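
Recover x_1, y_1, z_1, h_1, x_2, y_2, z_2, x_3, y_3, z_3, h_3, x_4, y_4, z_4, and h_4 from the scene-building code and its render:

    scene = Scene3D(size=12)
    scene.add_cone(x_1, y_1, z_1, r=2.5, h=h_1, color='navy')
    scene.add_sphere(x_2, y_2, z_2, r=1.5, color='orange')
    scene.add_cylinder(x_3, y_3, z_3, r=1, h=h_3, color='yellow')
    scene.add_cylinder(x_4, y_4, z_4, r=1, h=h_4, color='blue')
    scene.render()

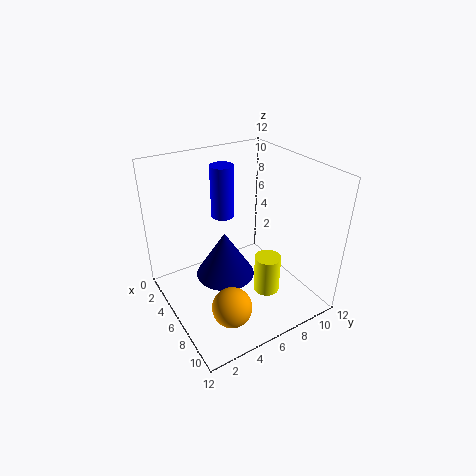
x_1 = 5.5; y_1 = 5; z_1 = 2.5; h_1 = 4; x_2 = 10; y_2 = 3; z_2 = 3; x_3 = 9.5; y_3 = 6.5; z_3 = 3; h_3 = 3; x_4 = 3.5; y_4 = 6; z_4 = 7; h_4 = 4.5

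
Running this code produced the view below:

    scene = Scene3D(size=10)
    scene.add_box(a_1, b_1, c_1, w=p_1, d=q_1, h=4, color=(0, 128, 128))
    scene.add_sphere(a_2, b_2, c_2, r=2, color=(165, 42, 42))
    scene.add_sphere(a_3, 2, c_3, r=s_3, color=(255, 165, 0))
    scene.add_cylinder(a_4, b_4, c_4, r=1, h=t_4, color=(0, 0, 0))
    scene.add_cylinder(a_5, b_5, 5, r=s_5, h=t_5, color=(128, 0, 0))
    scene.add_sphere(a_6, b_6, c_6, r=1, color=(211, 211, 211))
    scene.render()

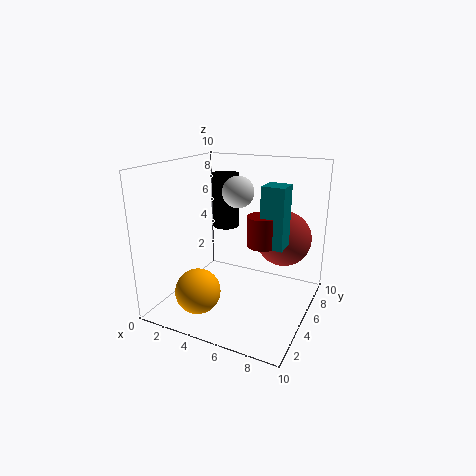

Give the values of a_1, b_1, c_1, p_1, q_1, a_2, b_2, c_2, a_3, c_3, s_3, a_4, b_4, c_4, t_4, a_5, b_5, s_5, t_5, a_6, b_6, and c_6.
a_1 = 7, b_1 = 4, c_1 = 5, p_1 = 1.5, q_1 = 1.5, a_2 = 7.5, b_2 = 7.5, c_2 = 4.5, a_3 = 3.5, c_3 = 2, s_3 = 1.5, a_4 = 3, b_4 = 7, c_4 = 5, t_4 = 4, a_5 = 7, b_5 = 4.5, s_5 = 1, t_5 = 2, a_6 = 5.5, b_6 = 4, c_6 = 8.5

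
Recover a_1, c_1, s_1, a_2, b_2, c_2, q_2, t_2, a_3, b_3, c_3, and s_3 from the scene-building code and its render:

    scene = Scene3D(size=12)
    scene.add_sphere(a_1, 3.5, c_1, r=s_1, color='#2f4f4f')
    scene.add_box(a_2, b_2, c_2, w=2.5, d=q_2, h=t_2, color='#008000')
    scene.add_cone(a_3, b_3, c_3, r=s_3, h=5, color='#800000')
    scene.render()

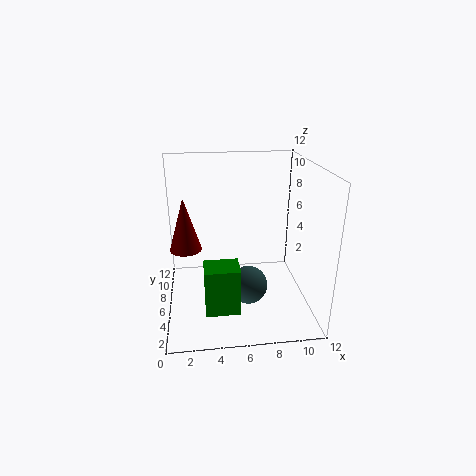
a_1 = 6.5, c_1 = 3, s_1 = 1.5, a_2 = 3, b_2 = 0.5, c_2 = 2.5, q_2 = 2, t_2 = 3.5, a_3 = 1.5, b_3 = 9.5, c_3 = 3.5, s_3 = 1.5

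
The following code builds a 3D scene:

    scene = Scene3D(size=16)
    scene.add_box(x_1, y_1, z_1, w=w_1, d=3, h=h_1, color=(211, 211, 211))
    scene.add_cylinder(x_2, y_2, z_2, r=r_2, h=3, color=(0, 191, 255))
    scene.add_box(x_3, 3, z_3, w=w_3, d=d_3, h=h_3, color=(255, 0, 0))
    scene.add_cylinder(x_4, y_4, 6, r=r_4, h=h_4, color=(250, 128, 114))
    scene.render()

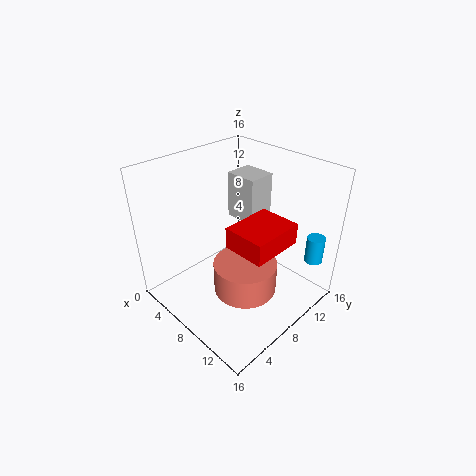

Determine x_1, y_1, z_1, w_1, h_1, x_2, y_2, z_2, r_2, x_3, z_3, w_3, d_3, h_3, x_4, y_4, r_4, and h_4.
x_1 = 6, y_1 = 8.5, z_1 = 10, w_1 = 3.5, h_1 = 5, x_2 = 14.5, y_2 = 13.5, z_2 = 5.5, r_2 = 1, x_3 = 11.5, z_3 = 11, w_3 = 4, d_3 = 5, h_3 = 2, x_4 = 12.5, y_4 = 4.5, r_4 = 3, h_4 = 3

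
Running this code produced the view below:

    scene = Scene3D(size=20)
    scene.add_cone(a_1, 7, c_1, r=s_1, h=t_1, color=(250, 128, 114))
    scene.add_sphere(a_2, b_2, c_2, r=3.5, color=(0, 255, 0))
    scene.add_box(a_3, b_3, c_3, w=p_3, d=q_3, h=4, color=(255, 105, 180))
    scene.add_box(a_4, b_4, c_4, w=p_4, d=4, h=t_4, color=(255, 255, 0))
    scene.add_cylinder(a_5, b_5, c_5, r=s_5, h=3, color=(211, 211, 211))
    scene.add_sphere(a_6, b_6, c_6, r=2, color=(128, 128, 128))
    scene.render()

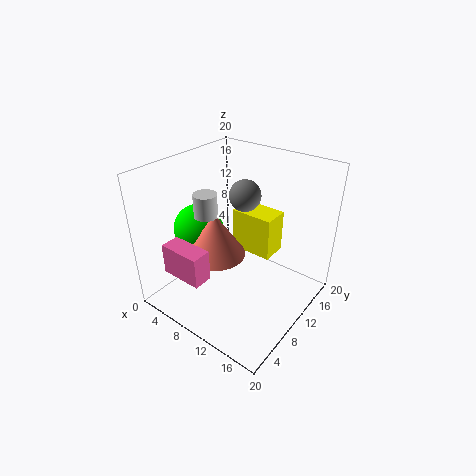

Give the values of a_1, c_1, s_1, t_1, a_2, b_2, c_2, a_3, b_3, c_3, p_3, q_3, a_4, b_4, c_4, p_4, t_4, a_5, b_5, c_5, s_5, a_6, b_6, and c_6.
a_1 = 8.5, c_1 = 8.5, s_1 = 4, t_1 = 6, a_2 = 4.5, b_2 = 8, c_2 = 10.5, a_3 = 5.5, b_3 = 0.5, c_3 = 8, p_3 = 5.5, q_3 = 2.5, a_4 = 6, b_4 = 14, c_4 = 5, p_4 = 6.5, t_4 = 6.5, a_5 = 8, b_5 = 6, c_5 = 14.5, s_5 = 1.5, a_6 = 11.5, b_6 = 9.5, c_6 = 17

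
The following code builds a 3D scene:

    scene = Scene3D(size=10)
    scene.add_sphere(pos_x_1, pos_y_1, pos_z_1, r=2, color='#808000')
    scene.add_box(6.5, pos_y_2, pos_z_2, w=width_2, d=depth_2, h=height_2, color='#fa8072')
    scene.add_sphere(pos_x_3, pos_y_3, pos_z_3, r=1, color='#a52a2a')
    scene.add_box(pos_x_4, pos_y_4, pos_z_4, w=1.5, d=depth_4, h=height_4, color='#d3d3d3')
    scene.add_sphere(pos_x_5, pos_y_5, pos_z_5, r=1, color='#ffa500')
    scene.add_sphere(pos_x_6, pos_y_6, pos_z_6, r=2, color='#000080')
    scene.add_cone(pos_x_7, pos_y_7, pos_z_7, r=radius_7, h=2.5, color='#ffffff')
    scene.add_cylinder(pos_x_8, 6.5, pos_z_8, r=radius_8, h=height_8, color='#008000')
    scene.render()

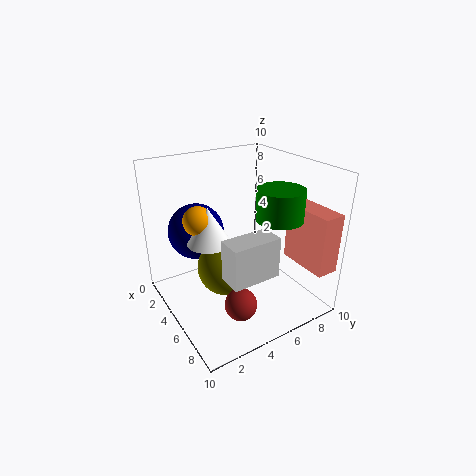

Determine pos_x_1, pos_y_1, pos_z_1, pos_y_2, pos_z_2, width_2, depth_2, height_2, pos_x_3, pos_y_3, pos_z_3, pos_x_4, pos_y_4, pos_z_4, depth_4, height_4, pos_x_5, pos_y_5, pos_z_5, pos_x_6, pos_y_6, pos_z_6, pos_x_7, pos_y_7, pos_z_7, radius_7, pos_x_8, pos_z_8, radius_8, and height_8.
pos_x_1 = 5; pos_y_1 = 4; pos_z_1 = 3; pos_y_2 = 8; pos_z_2 = 3.5; width_2 = 3.5; depth_2 = 1.5; height_2 = 4; pos_x_3 = 8.5; pos_y_3 = 3; pos_z_3 = 2.5; pos_x_4 = 8; pos_y_4 = 2; pos_z_4 = 4.5; depth_4 = 3; height_4 = 2.5; pos_x_5 = 4; pos_y_5 = 2.5; pos_z_5 = 6.5; pos_x_6 = 2.5; pos_y_6 = 3; pos_z_6 = 5; pos_x_7 = 4.5; pos_y_7 = 3; pos_z_7 = 5; radius_7 = 1.5; pos_x_8 = 7.5; pos_z_8 = 7; radius_8 = 1.5; height_8 = 2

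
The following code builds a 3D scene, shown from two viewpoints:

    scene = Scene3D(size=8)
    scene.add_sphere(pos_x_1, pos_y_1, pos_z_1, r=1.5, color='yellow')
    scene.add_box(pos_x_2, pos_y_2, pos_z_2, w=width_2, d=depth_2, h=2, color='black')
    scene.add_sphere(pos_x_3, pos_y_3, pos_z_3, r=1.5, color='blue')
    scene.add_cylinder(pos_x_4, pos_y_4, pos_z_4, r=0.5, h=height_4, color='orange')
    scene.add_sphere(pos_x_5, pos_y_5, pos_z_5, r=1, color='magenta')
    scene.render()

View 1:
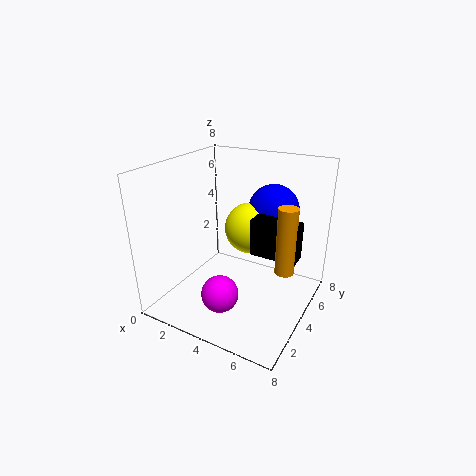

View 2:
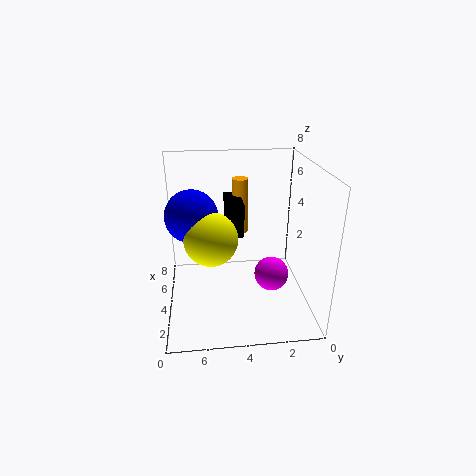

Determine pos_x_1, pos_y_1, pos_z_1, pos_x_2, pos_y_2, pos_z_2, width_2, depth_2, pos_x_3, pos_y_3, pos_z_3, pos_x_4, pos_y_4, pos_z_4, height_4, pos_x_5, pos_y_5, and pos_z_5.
pos_x_1 = 4, pos_y_1 = 5.5, pos_z_1 = 4, pos_x_2 = 5, pos_y_2 = 3.5, pos_z_2 = 3.5, width_2 = 2.5, depth_2 = 1, pos_x_3 = 5, pos_y_3 = 6.5, pos_z_3 = 5, pos_x_4 = 7, pos_y_4 = 3.5, pos_z_4 = 3, height_4 = 3.5, pos_x_5 = 4, pos_y_5 = 2, pos_z_5 = 1.5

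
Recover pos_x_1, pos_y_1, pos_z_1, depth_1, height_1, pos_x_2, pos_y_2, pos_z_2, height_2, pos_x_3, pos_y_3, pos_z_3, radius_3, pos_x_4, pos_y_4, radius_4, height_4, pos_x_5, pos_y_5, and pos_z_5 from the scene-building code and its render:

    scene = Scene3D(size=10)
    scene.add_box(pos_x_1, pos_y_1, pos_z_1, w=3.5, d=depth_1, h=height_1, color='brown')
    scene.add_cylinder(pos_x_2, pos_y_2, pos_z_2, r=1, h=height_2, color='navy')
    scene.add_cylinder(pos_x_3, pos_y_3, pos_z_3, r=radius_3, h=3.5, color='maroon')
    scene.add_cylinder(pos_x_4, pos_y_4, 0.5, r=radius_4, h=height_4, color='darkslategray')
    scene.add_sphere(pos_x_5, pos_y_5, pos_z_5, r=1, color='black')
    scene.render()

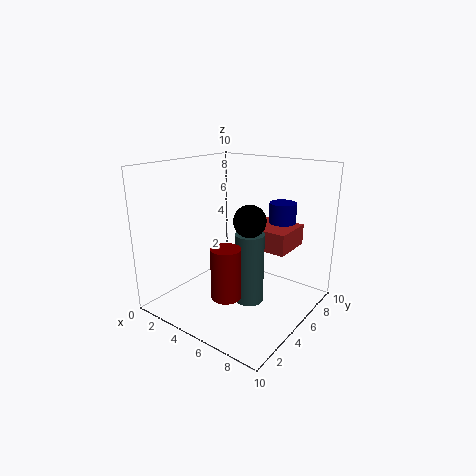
pos_x_1 = 4.5
pos_y_1 = 6
pos_z_1 = 4
depth_1 = 3
height_1 = 1.5
pos_x_2 = 6.5
pos_y_2 = 8.5
pos_z_2 = 5.5
height_2 = 1.5
pos_x_3 = 5.5
pos_y_3 = 3
pos_z_3 = 1.5
radius_3 = 1
pos_x_4 = 6
pos_y_4 = 5
radius_4 = 1
height_4 = 5
pos_x_5 = 7
pos_y_5 = 3.5
pos_z_5 = 7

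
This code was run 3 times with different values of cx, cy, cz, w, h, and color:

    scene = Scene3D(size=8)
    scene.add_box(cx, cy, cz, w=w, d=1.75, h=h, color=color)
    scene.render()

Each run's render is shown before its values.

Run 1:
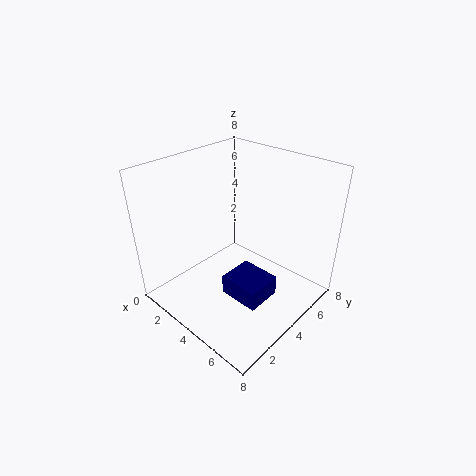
cx = 5.25, cy = 1.5, cz = 2.5, w = 2, h = 1, color = 'navy'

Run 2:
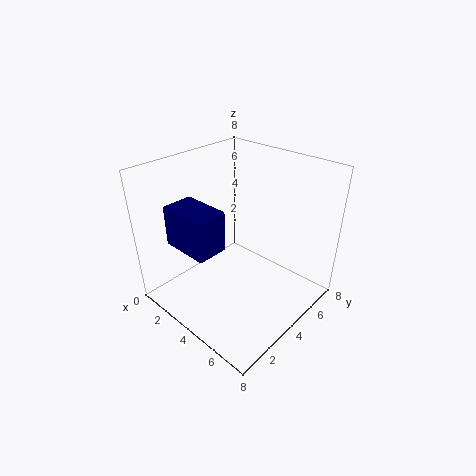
cx = 1.25, cy = 1.25, cz = 3.75, w = 2.75, h = 2.25, color = 'navy'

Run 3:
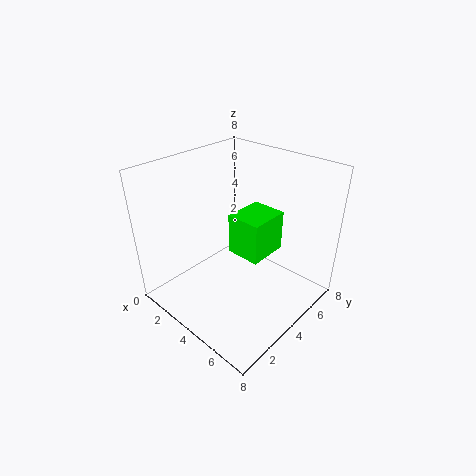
cx = 6, cy = 1.25, cz = 5.5, w = 1.5, h = 1.75, color = 'lime'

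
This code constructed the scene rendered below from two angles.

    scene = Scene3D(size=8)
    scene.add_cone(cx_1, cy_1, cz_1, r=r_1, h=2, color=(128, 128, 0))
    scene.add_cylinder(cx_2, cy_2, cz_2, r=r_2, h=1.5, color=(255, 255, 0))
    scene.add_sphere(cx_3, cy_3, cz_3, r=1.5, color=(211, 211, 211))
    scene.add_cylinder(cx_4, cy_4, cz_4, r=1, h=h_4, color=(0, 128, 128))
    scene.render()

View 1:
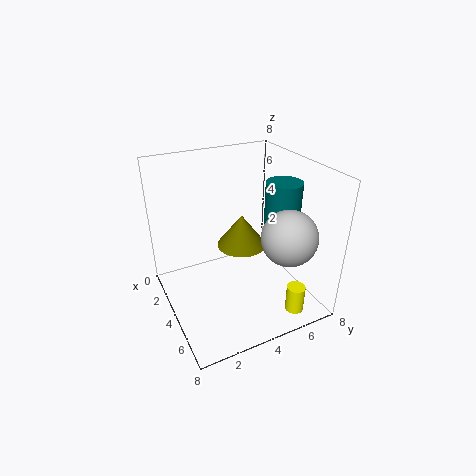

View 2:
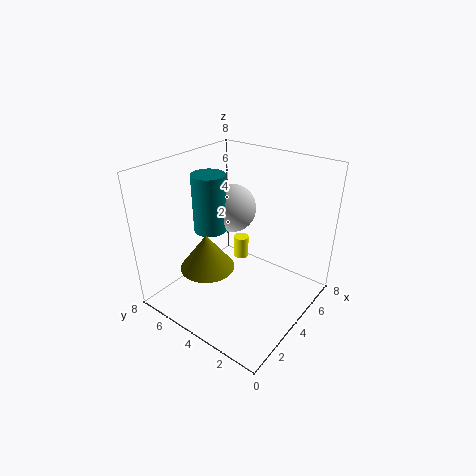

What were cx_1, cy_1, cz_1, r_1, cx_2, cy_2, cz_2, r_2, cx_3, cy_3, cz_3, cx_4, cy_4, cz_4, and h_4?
cx_1 = 2.5
cy_1 = 5
cz_1 = 2.5
r_1 = 1.5
cx_2 = 7
cy_2 = 6
cz_2 = 0.5
r_2 = 0.5
cx_3 = 6
cy_3 = 6
cz_3 = 4.5
cx_4 = 4.5
cy_4 = 6.5
cz_4 = 3.5
h_4 = 3.5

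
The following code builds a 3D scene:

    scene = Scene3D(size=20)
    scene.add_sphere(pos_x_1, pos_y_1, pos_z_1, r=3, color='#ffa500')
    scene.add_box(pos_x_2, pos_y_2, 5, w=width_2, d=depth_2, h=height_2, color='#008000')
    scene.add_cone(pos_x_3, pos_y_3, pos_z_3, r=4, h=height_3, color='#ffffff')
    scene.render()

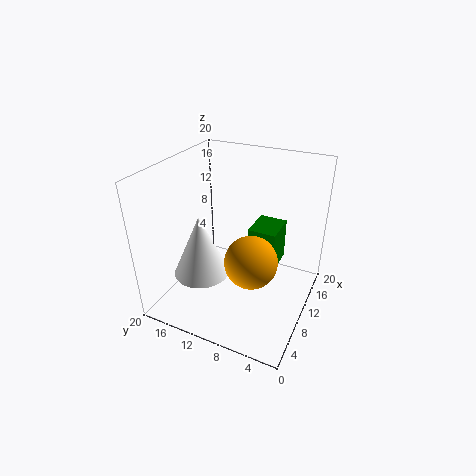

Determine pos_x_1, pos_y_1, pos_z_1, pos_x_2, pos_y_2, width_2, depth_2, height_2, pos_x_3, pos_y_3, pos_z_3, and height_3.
pos_x_1 = 3
pos_y_1 = 5
pos_z_1 = 12
pos_x_2 = 11
pos_y_2 = 5
width_2 = 5
depth_2 = 4
height_2 = 6
pos_x_3 = 8
pos_y_3 = 15
pos_z_3 = 4
height_3 = 9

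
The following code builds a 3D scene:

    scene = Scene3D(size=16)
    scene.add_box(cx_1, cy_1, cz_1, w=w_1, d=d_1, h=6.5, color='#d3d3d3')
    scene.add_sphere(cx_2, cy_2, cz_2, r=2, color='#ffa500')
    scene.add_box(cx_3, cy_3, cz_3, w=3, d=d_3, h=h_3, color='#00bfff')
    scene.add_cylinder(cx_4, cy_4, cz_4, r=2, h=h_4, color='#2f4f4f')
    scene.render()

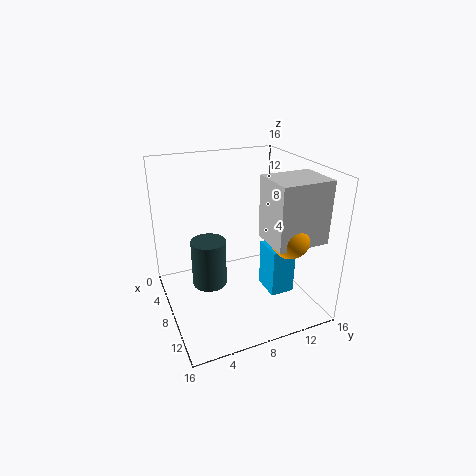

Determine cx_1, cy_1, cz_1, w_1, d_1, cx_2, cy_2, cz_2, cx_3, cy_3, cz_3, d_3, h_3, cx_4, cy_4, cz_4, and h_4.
cx_1 = 10, cy_1 = 9.5, cz_1 = 9, w_1 = 4.5, d_1 = 5.5, cx_2 = 13, cy_2 = 11.5, cz_2 = 9.5, cx_3 = 10.5, cy_3 = 9.5, cz_3 = 3.5, d_3 = 2.5, h_3 = 5, cx_4 = 6.5, cy_4 = 5, cz_4 = 2, h_4 = 5.5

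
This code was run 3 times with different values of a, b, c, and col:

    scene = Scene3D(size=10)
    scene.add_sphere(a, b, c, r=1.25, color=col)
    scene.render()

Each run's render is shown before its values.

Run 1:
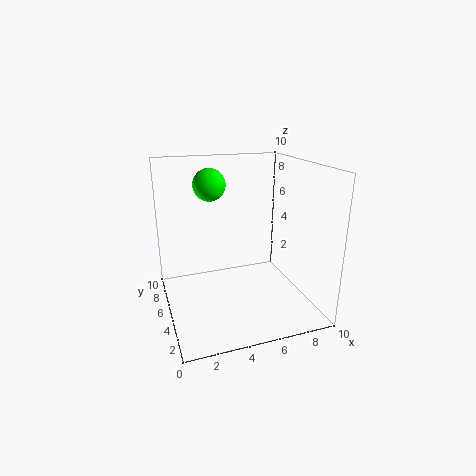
a = 4
b = 8.75
c = 8
col = 'lime'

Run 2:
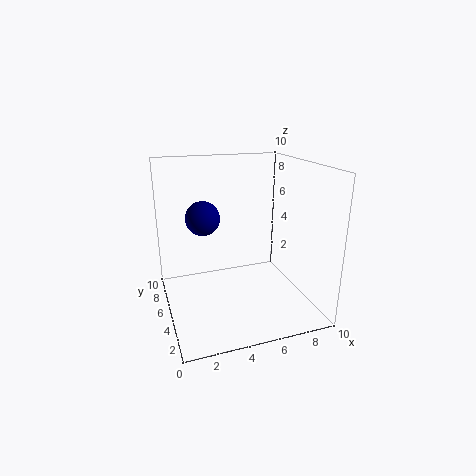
a = 3
b = 7
c = 6
col = 'navy'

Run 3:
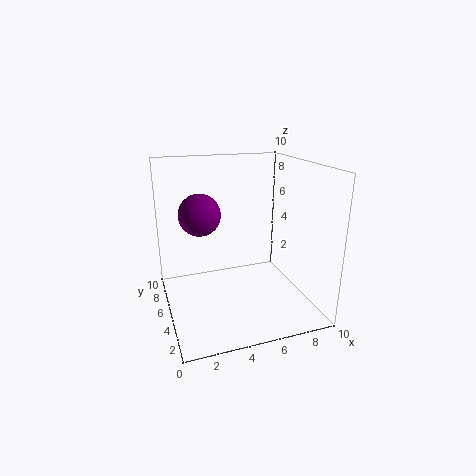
a = 2
b = 3.25
c = 7.5
col = 'purple'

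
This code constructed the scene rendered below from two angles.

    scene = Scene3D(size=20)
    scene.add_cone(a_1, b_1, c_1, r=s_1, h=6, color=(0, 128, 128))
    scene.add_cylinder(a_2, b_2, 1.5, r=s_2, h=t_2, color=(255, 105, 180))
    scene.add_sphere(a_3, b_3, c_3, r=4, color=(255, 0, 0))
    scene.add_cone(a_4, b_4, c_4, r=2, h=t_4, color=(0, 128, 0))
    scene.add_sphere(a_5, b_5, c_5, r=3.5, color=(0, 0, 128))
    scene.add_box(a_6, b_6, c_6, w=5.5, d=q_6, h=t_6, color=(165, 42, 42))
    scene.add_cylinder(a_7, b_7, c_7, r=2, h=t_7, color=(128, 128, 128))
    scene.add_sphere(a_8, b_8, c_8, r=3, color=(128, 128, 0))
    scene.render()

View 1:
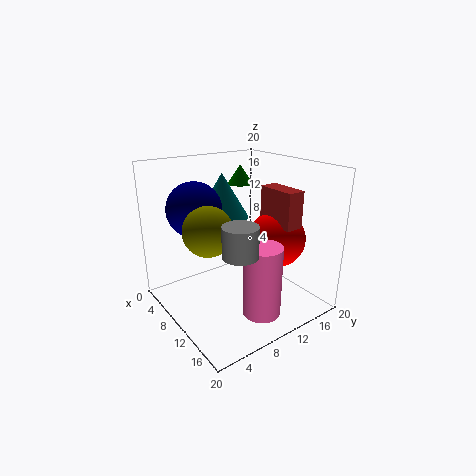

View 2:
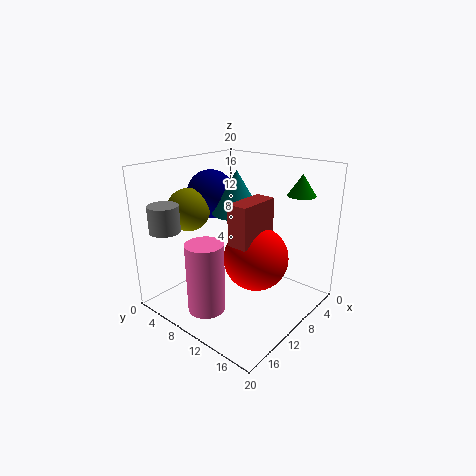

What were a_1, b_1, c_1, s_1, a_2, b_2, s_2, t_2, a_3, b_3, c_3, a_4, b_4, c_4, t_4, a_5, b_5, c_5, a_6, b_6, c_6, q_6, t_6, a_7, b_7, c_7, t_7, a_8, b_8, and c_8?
a_1 = 8.5, b_1 = 8.5, c_1 = 13, s_1 = 3.5, a_2 = 16, b_2 = 9.5, s_2 = 2.5, t_2 = 9.5, a_3 = 12.5, b_3 = 15, c_3 = 9.5, a_4 = 3, b_4 = 15.5, c_4 = 15.5, t_4 = 3, a_5 = 9, b_5 = 4, c_5 = 15, a_6 = 10.5, b_6 = 13.5, c_6 = 12, q_6 = 2.5, t_6 = 5, a_7 = 18, b_7 = 4.5, c_7 = 12, t_7 = 3.5, a_8 = 13, b_8 = 3.5, c_8 = 13.5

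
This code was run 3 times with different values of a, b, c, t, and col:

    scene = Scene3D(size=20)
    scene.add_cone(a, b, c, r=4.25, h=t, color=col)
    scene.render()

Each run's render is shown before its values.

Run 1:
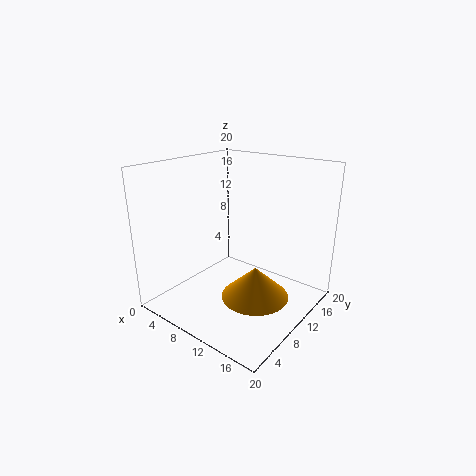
a = 15.25, b = 6.75, c = 4.5, t = 4, col = 'orange'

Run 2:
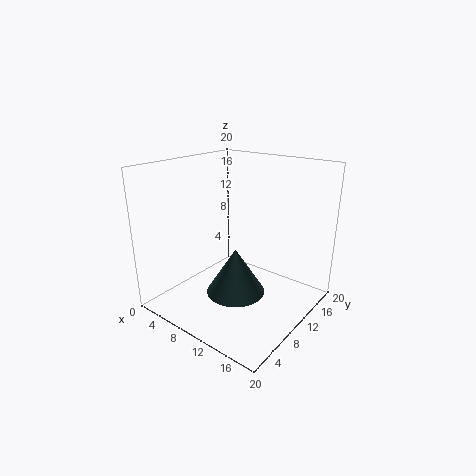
a = 9.75, b = 9.75, c = 1.5, t = 6.75, col = 'darkslategray'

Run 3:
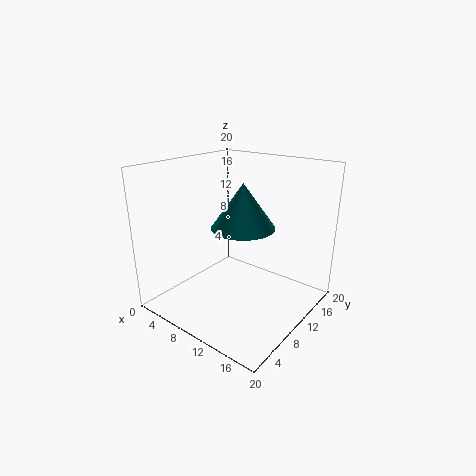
a = 11.25, b = 9.5, c = 12, t = 6, col = 'teal'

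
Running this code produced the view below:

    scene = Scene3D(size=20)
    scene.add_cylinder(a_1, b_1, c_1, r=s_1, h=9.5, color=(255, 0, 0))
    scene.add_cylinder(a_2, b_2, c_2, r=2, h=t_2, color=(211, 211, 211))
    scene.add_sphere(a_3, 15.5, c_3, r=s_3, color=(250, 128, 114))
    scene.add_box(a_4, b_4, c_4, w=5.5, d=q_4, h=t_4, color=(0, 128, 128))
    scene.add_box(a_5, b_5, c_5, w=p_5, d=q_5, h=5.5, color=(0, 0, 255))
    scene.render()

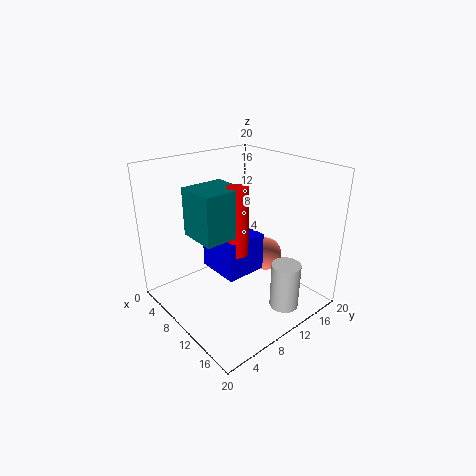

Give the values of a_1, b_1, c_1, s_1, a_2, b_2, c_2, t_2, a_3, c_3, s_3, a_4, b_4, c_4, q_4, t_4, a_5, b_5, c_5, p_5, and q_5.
a_1 = 10.5, b_1 = 9.5, c_1 = 8, s_1 = 1.5, a_2 = 16.5, b_2 = 13, c_2 = 1, t_2 = 6.5, a_3 = 10, c_3 = 5.5, s_3 = 2.5, a_4 = 6, b_4 = 4, c_4 = 11, q_4 = 6, t_4 = 6.5, a_5 = 5, b_5 = 7.5, c_5 = 4.5, p_5 = 6.5, q_5 = 6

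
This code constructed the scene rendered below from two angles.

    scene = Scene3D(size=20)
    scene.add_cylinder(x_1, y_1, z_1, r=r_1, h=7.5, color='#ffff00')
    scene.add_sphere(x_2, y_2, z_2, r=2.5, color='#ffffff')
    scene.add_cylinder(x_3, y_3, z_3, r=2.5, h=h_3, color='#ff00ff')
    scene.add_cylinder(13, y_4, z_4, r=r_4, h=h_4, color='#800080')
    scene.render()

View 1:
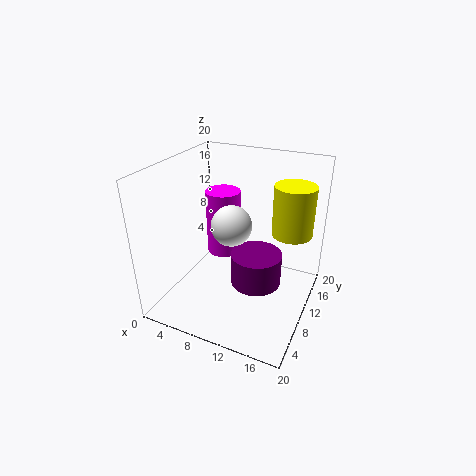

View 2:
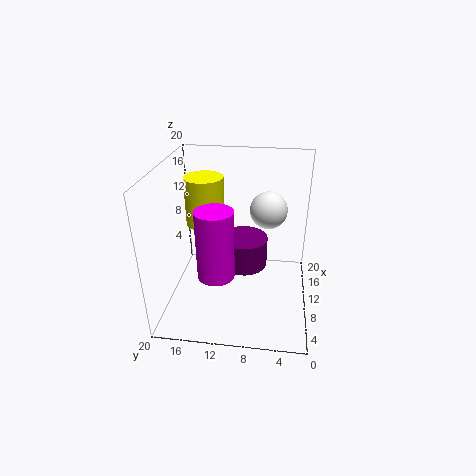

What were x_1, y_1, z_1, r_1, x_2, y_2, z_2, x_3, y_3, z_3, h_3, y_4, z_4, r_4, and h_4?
x_1 = 16
y_1 = 16
z_1 = 9
r_1 = 3
x_2 = 11
y_2 = 6
z_2 = 14
x_3 = 6.5
y_3 = 12.5
z_3 = 6
h_3 = 9.5
y_4 = 9.5
z_4 = 4
r_4 = 3.5
h_4 = 4.5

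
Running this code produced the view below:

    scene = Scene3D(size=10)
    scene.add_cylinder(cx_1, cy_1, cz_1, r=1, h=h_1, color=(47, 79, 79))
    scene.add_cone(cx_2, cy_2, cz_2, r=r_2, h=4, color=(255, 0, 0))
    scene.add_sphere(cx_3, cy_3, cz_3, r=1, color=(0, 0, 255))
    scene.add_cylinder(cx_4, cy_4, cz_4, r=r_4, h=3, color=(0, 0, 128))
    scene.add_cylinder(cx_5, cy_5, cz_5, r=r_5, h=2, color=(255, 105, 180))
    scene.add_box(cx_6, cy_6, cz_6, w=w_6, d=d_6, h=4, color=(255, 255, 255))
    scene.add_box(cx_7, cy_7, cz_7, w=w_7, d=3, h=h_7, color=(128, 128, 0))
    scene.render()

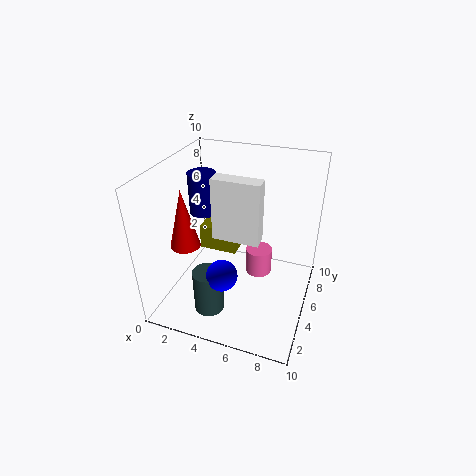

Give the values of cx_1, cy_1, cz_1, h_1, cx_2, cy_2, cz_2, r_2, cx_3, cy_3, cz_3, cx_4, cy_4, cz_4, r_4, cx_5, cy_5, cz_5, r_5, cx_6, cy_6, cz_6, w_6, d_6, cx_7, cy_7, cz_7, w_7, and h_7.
cx_1 = 4; cy_1 = 2; cz_1 = 1; h_1 = 3; cx_2 = 2; cy_2 = 3; cz_2 = 5; r_2 = 1; cx_3 = 5; cy_3 = 2; cz_3 = 4; cx_4 = 2; cy_4 = 6; cz_4 = 6; r_4 = 1; cx_5 = 6; cy_5 = 7; cz_5 = 1; r_5 = 1; cx_6 = 4; cy_6 = 3; cz_6 = 6; w_6 = 3; d_6 = 1; cx_7 = 1; cy_7 = 7; cz_7 = 2; w_7 = 3; h_7 = 2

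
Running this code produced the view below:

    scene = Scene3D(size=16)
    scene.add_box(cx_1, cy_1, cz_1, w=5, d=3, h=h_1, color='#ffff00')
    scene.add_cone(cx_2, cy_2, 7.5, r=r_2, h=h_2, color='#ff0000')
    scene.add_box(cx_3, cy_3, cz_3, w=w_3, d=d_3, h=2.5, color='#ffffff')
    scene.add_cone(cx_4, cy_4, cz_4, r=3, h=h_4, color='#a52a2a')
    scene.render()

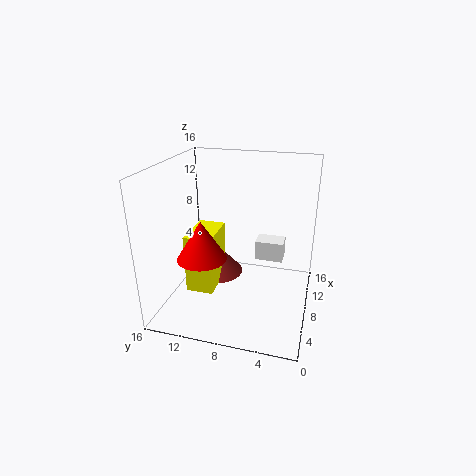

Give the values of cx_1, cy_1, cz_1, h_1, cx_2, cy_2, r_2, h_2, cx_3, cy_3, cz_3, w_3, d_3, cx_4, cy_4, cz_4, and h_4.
cx_1 = 4.5; cy_1 = 10; cz_1 = 2.5; h_1 = 6.5; cx_2 = 3.5; cy_2 = 10.5; r_2 = 2.5; h_2 = 4; cx_3 = 12.5; cy_3 = 3.5; cz_3 = 3; w_3 = 2.5; d_3 = 3.5; cx_4 = 9.5; cy_4 = 11; cz_4 = 2.5; h_4 = 3.5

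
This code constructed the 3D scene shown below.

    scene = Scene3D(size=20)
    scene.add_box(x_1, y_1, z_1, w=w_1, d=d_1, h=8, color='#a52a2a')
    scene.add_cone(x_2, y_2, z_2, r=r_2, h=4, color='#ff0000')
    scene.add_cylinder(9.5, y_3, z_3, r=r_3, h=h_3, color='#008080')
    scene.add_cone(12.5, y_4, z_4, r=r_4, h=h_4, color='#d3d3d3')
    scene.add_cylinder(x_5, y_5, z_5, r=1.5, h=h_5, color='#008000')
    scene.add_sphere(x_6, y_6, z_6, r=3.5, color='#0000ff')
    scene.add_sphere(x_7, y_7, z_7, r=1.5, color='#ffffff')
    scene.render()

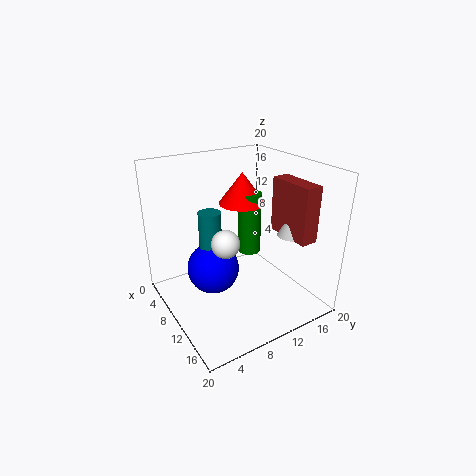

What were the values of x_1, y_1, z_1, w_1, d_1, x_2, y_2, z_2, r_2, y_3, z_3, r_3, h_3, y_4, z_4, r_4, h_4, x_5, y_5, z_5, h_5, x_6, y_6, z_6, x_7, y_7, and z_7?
x_1 = 9
y_1 = 16.5
z_1 = 9.5
w_1 = 7
d_1 = 2.5
x_2 = 11
y_2 = 10
z_2 = 15.5
r_2 = 3
y_3 = 6
z_3 = 4.5
r_3 = 1.5
h_3 = 10
y_4 = 17.5
z_4 = 9.5
r_4 = 2
h_4 = 4
x_5 = 12
y_5 = 10.5
z_5 = 9
h_5 = 8
x_6 = 10
y_6 = 6
z_6 = 6.5
x_7 = 18
y_7 = 3.5
z_7 = 14.5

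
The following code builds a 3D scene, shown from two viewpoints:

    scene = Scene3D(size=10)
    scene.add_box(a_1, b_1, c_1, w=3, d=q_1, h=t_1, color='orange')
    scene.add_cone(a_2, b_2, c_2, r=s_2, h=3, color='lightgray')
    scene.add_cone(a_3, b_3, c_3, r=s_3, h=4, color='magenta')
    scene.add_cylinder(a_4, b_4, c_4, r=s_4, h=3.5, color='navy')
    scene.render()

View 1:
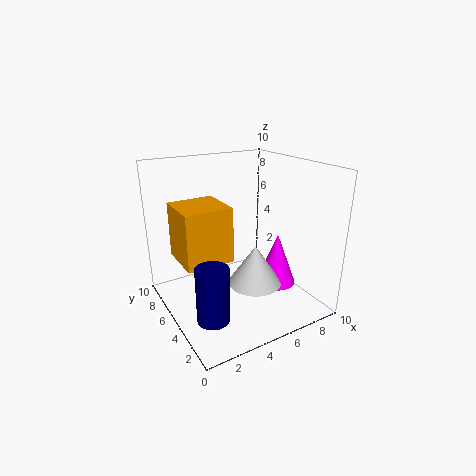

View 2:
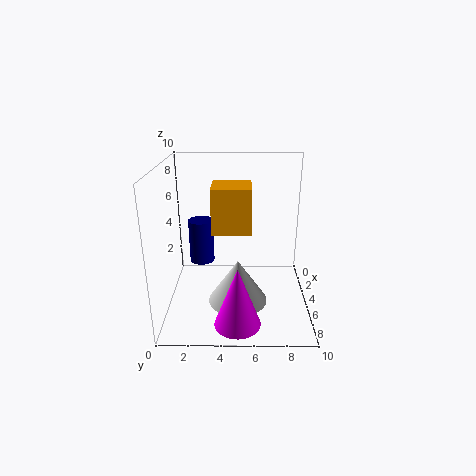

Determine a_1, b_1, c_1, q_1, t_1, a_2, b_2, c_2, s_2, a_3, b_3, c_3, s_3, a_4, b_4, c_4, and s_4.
a_1 = 0.5, b_1 = 3, c_1 = 4.5, q_1 = 3, t_1 = 3.5, a_2 = 6.5, b_2 = 5, c_2 = 1, s_2 = 2, a_3 = 8.5, b_3 = 5, c_3 = 0.5, s_3 = 1.5, a_4 = 1.5, b_4 = 2, c_4 = 1.5, s_4 = 1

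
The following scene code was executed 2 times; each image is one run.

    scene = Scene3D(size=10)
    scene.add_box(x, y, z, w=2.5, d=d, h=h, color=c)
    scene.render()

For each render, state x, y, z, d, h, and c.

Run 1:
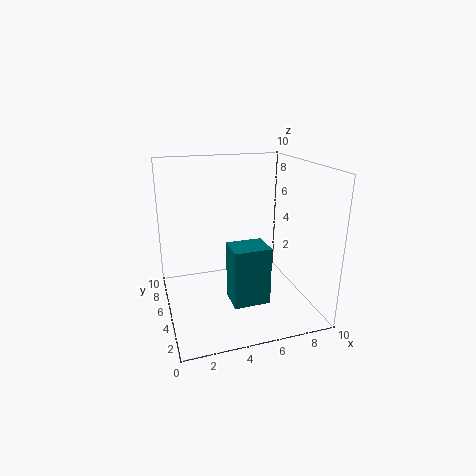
x = 4; y = 2.5; z = 1; d = 2; h = 4; c = 'teal'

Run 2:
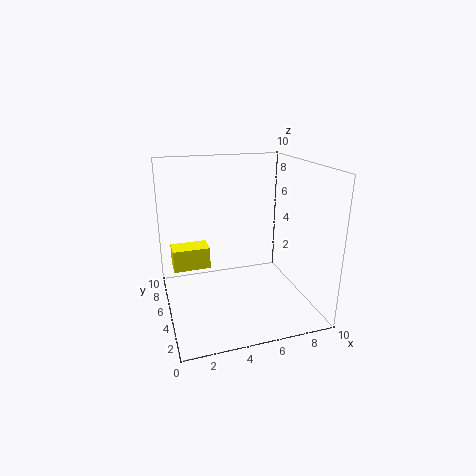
x = 0.5; y = 5; z = 3; d = 1.5; h = 1.5; c = 'yellow'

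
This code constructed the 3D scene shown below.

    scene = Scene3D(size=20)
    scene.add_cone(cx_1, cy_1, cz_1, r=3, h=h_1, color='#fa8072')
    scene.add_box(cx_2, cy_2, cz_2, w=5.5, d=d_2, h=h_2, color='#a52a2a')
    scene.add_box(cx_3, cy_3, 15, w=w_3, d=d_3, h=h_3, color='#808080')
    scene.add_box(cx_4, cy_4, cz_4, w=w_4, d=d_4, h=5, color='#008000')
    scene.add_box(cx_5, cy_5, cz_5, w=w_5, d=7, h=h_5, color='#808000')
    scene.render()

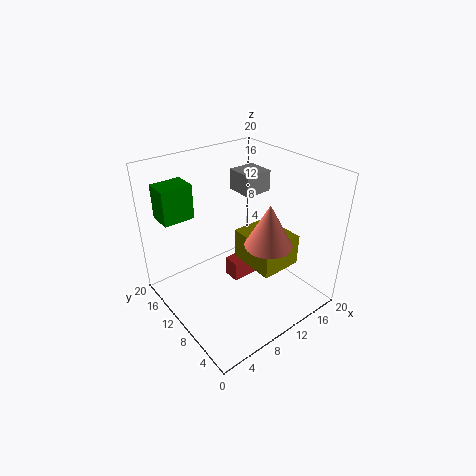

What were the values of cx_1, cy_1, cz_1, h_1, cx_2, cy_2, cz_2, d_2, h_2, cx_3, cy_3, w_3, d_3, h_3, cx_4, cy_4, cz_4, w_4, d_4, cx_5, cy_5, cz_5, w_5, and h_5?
cx_1 = 10.5
cy_1 = 4.5
cz_1 = 11.5
h_1 = 5.5
cx_2 = 10
cy_2 = 10.5
cz_2 = 2
d_2 = 2.5
h_2 = 3
cx_3 = 12.5
cy_3 = 11
w_3 = 4
d_3 = 4
h_3 = 3
cx_4 = 2
cy_4 = 15.5
cz_4 = 12
w_4 = 4.5
d_4 = 3.5
cx_5 = 11
cy_5 = 5
cz_5 = 5.5
w_5 = 6
h_5 = 4.5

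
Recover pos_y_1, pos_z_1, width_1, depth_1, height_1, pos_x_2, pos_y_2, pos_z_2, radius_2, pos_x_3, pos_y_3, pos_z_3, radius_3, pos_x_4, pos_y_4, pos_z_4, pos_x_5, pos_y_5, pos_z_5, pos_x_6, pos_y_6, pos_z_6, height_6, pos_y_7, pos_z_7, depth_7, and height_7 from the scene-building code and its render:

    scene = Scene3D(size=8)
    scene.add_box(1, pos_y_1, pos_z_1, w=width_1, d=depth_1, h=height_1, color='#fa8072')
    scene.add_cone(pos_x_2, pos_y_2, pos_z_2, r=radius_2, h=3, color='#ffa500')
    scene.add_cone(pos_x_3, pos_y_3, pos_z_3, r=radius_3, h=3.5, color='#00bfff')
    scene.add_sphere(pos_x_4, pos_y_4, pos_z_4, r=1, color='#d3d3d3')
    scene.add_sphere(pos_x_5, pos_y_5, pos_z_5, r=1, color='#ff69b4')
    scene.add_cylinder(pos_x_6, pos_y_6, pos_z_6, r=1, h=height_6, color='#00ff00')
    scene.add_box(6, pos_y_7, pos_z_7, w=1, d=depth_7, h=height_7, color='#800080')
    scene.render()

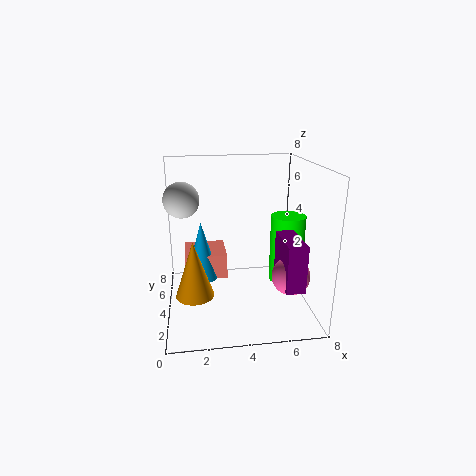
pos_y_1 = 5
pos_z_1 = 1
width_1 = 2.5
depth_1 = 2.5
height_1 = 1.5
pos_x_2 = 1.5
pos_y_2 = 2.5
pos_z_2 = 1.5
radius_2 = 1
pos_x_3 = 2
pos_y_3 = 5.5
pos_z_3 = 1
radius_3 = 1
pos_x_4 = 1
pos_y_4 = 5
pos_z_4 = 6
pos_x_5 = 6.5
pos_y_5 = 2
pos_z_5 = 2.5
pos_x_6 = 7
pos_y_6 = 4.5
pos_z_6 = 1
height_6 = 4
pos_y_7 = 1
pos_z_7 = 2
depth_7 = 2.5
height_7 = 2.5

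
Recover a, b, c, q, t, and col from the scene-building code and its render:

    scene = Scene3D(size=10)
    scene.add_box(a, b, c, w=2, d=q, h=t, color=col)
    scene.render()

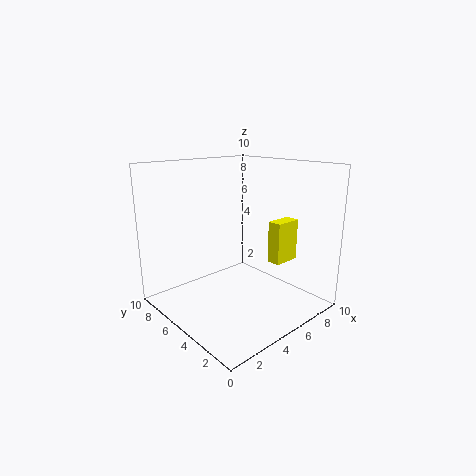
a = 7, b = 3, c = 3, q = 1, t = 3, col = 'yellow'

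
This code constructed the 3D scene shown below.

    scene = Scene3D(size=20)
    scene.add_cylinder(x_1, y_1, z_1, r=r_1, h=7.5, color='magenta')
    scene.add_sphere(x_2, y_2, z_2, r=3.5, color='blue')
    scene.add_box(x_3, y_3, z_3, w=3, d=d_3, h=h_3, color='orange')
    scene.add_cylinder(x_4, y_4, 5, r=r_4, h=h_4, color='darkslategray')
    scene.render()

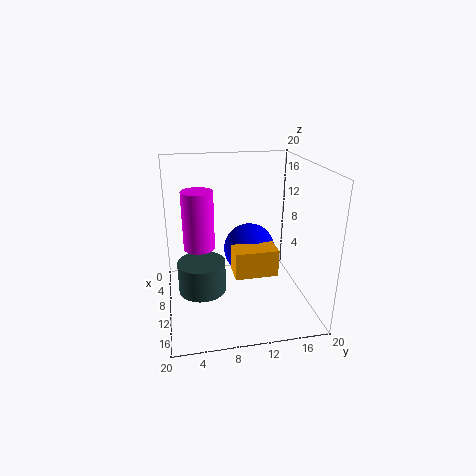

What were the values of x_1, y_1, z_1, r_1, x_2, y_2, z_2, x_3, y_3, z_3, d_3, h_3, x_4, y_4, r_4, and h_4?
x_1 = 12, y_1 = 4.5, z_1 = 10, r_1 = 2, x_2 = 10.5, y_2 = 11.5, z_2 = 8.5, x_3 = 13, y_3 = 8.5, z_3 = 7, d_3 = 5.5, h_3 = 3.5, x_4 = 14, y_4 = 4.5, r_4 = 3, h_4 = 4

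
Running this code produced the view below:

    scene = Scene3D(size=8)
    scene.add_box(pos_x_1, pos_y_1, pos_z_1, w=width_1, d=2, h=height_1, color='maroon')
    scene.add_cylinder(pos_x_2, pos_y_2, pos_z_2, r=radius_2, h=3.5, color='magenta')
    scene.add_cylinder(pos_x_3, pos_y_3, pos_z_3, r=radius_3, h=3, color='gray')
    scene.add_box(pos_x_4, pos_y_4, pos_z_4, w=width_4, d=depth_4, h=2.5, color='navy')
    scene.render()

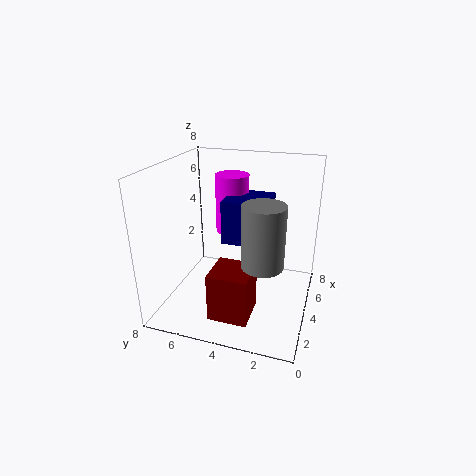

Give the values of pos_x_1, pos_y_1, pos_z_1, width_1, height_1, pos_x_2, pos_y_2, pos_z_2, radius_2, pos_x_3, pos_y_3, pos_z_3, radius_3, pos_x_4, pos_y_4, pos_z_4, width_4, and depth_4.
pos_x_1 = 0.5; pos_y_1 = 2.5; pos_z_1 = 1; width_1 = 2; height_1 = 2.5; pos_x_2 = 6; pos_y_2 = 5; pos_z_2 = 3.5; radius_2 = 1; pos_x_3 = 1.5; pos_y_3 = 2; pos_z_3 = 4; radius_3 = 1; pos_x_4 = 4; pos_y_4 = 2.5; pos_z_4 = 3.5; width_4 = 2.5; depth_4 = 2.5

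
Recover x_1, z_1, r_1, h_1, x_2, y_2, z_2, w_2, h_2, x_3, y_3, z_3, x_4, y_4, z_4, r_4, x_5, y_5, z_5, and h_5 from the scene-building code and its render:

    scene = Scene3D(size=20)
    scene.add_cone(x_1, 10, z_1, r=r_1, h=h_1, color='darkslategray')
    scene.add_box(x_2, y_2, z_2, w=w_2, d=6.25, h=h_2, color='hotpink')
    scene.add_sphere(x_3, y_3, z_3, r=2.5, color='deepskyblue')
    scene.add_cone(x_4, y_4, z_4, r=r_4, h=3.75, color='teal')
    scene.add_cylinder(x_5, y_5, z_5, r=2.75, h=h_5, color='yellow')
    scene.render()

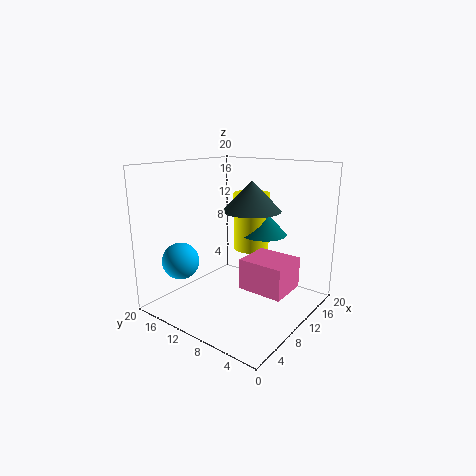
x_1 = 13.25
z_1 = 13.25
r_1 = 4.25
h_1 = 4.25
x_2 = 8.25
y_2 = 2.25
z_2 = 3.5
w_2 = 5.5
h_2 = 4.25
x_3 = 4
y_3 = 15.25
z_3 = 7.25
x_4 = 16.25
y_4 = 9.75
z_4 = 9
r_4 = 3.5
x_5 = 15.75
y_5 = 11.75
z_5 = 6.5
h_5 = 8.75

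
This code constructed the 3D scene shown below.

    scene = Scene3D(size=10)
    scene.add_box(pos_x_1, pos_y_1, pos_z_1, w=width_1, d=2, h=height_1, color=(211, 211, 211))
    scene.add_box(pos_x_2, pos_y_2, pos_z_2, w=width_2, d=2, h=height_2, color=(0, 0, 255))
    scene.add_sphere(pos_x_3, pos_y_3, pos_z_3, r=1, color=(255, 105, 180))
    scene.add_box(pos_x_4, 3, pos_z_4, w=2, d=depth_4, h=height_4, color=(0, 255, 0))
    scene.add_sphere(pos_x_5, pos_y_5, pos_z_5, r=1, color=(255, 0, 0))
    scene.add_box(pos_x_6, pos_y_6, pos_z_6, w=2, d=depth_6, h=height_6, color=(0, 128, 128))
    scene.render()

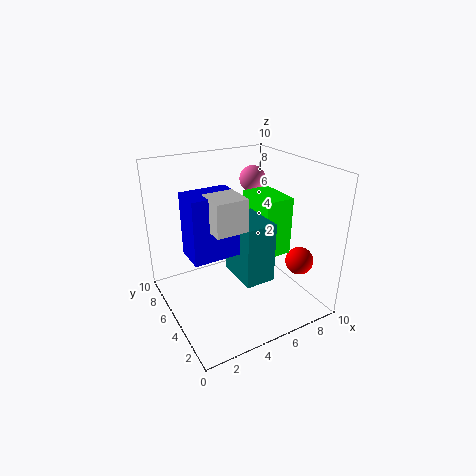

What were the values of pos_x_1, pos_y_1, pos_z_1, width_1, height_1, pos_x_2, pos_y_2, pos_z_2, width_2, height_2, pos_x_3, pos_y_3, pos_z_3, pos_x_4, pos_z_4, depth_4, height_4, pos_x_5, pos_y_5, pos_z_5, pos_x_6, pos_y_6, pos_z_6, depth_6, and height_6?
pos_x_1 = 2
pos_y_1 = 2
pos_z_1 = 7
width_1 = 2
height_1 = 2
pos_x_2 = 1
pos_y_2 = 3
pos_z_2 = 5
width_2 = 3
height_2 = 4
pos_x_3 = 8
pos_y_3 = 8
pos_z_3 = 8
pos_x_4 = 6
pos_z_4 = 4
depth_4 = 3
height_4 = 4
pos_x_5 = 9
pos_y_5 = 3
pos_z_5 = 3
pos_x_6 = 4
pos_y_6 = 2
pos_z_6 = 3
depth_6 = 3
height_6 = 4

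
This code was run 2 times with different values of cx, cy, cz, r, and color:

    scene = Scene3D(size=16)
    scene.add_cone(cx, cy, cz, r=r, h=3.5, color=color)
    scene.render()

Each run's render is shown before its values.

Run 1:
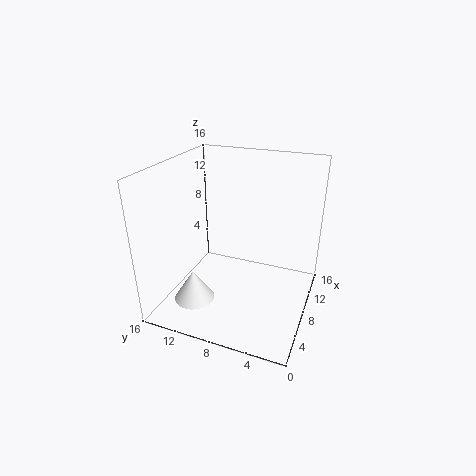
cx = 4.5; cy = 12; cz = 1.25; r = 2.25; color = 'white'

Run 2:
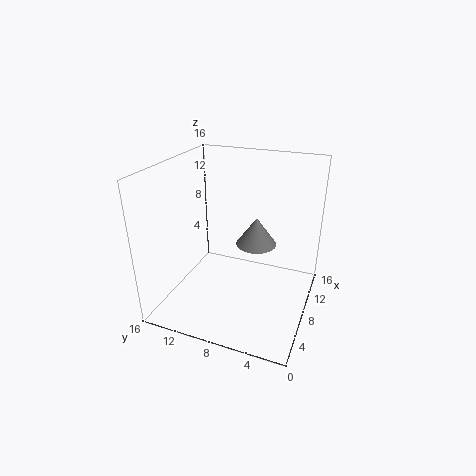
cx = 12.25; cy = 7.25; cz = 5.25; r = 2.5; color = 'gray'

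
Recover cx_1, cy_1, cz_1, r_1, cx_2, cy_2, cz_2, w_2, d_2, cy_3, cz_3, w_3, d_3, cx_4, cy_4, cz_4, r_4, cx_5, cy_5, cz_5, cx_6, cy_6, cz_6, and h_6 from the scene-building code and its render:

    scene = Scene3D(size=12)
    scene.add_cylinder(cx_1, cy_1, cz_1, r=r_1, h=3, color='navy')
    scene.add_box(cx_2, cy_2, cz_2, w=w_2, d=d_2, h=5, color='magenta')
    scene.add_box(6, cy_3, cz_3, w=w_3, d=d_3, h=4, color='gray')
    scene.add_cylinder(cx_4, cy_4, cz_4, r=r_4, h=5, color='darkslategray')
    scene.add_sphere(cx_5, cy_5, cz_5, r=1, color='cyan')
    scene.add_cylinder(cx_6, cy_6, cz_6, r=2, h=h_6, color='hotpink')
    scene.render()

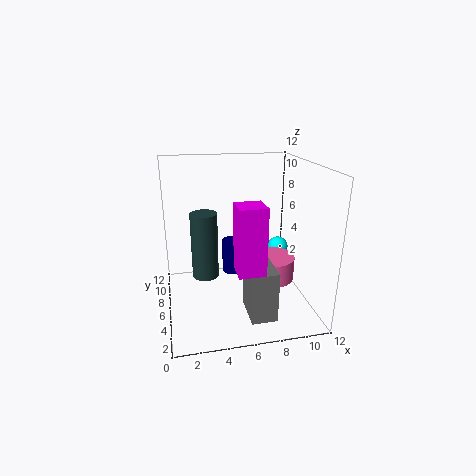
cx_1 = 6, cy_1 = 8, cz_1 = 2, r_1 = 1, cx_2 = 5, cy_2 = 1, cz_2 = 5, w_2 = 2, d_2 = 2, cy_3 = 1, cz_3 = 1, w_3 = 2, d_3 = 3, cx_4 = 3, cy_4 = 4, cz_4 = 4, r_4 = 1, cx_5 = 11, cy_5 = 10, cz_5 = 3, cx_6 = 9, cy_6 = 6, cz_6 = 2, h_6 = 2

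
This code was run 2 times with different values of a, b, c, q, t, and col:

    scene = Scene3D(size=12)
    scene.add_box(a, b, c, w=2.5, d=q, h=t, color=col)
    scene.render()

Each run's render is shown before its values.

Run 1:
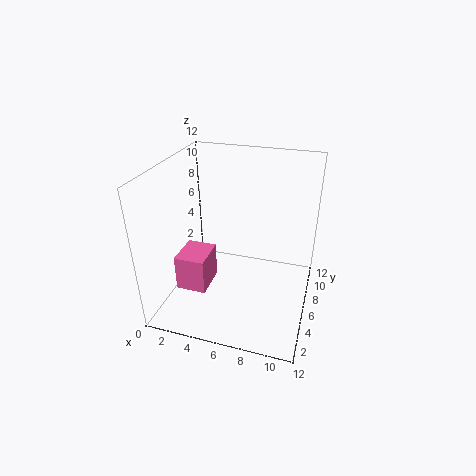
a = 1.5; b = 3; c = 2; q = 3; t = 3; col = 'hotpink'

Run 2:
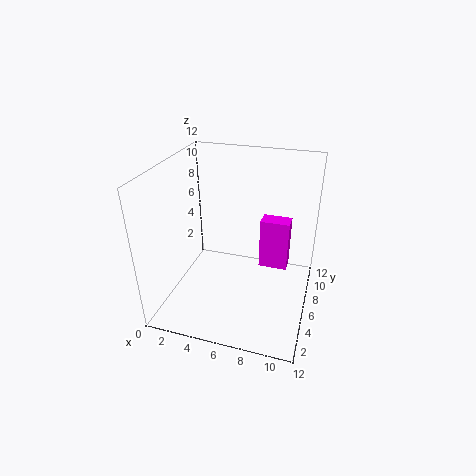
a = 7.5; b = 7.5; c = 2.5; q = 1.5; t = 4.5; col = 'magenta'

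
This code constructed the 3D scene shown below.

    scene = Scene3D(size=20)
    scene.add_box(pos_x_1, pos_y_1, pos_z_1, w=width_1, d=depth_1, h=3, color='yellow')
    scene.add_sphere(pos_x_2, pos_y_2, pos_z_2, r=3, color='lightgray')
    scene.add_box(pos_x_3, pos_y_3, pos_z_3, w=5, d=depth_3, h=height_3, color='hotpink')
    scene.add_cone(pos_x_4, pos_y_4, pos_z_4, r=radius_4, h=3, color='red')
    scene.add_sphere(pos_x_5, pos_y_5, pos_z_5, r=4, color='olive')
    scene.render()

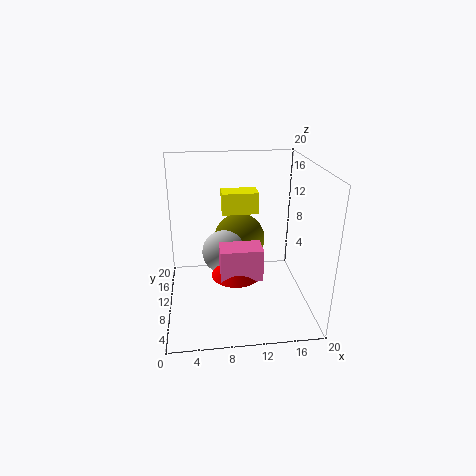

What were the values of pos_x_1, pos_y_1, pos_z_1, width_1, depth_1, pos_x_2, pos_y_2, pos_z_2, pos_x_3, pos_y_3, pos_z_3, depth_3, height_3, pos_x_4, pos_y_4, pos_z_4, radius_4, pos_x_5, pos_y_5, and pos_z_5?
pos_x_1 = 8, pos_y_1 = 11, pos_z_1 = 13, width_1 = 5, depth_1 = 3, pos_x_2 = 8, pos_y_2 = 10, pos_z_2 = 8, pos_x_3 = 7, pos_y_3 = 2, pos_z_3 = 8, depth_3 = 3, height_3 = 4, pos_x_4 = 9, pos_y_4 = 4, pos_z_4 = 8, radius_4 = 3, pos_x_5 = 11, pos_y_5 = 16, pos_z_5 = 7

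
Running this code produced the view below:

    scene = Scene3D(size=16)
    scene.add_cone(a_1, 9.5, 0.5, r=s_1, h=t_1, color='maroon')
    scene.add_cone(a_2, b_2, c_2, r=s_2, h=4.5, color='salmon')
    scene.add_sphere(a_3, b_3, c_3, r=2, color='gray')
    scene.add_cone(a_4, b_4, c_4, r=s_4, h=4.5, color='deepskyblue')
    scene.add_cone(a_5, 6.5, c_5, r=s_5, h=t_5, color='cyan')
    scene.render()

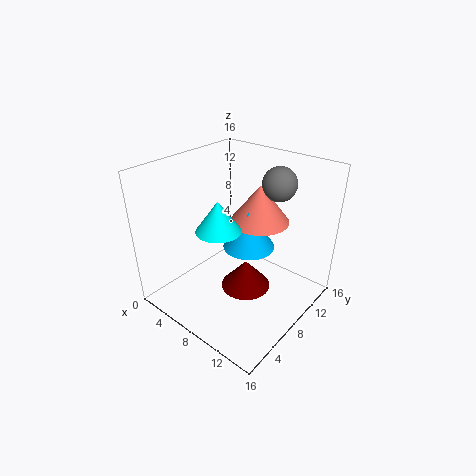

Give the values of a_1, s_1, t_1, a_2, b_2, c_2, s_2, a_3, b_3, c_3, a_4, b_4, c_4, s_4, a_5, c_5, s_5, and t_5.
a_1 = 8; s_1 = 3; t_1 = 3.5; a_2 = 8; b_2 = 12; c_2 = 8.5; s_2 = 3.5; a_3 = 9.5; b_3 = 13.5; c_3 = 13; a_4 = 8; b_4 = 10; c_4 = 6; s_4 = 3; a_5 = 6.5; c_5 = 9; s_5 = 2.5; t_5 = 3.5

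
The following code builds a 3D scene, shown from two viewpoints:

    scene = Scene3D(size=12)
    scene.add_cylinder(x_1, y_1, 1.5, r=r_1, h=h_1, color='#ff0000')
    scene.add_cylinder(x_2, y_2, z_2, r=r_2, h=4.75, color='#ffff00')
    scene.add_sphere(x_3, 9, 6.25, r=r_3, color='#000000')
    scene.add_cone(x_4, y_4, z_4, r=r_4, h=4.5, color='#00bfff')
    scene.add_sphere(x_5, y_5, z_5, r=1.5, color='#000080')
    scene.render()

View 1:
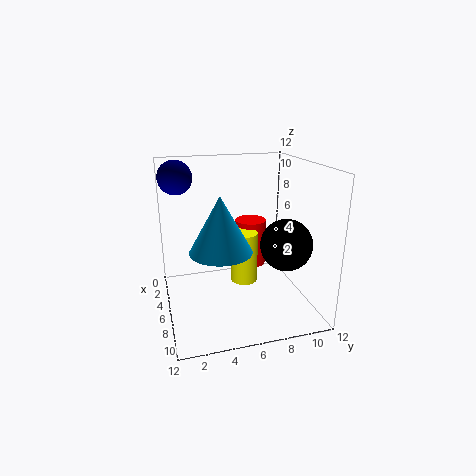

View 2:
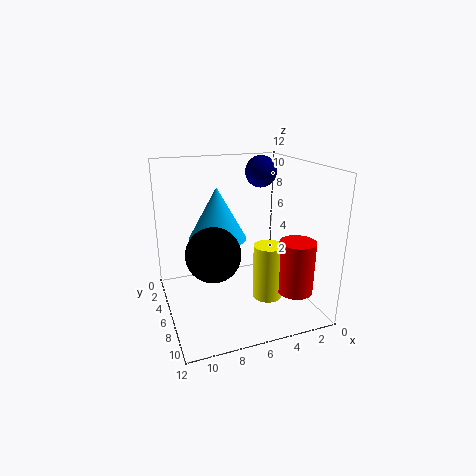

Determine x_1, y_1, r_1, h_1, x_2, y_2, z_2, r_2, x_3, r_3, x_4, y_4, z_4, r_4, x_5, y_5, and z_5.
x_1 = 1.75; y_1 = 8.5; r_1 = 1.5; h_1 = 4.5; x_2 = 3.75; y_2 = 7.25; z_2 = 0.75; r_2 = 1.25; x_3 = 9; r_3 = 2; x_4 = 7.25; y_4 = 4.25; z_4 = 5.5; r_4 = 2.5; x_5 = 2; y_5 = 1.5; z_5 = 10.5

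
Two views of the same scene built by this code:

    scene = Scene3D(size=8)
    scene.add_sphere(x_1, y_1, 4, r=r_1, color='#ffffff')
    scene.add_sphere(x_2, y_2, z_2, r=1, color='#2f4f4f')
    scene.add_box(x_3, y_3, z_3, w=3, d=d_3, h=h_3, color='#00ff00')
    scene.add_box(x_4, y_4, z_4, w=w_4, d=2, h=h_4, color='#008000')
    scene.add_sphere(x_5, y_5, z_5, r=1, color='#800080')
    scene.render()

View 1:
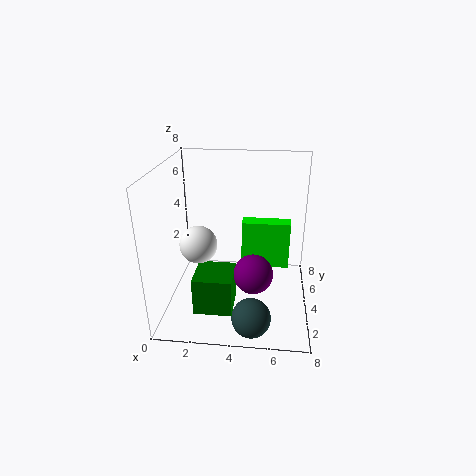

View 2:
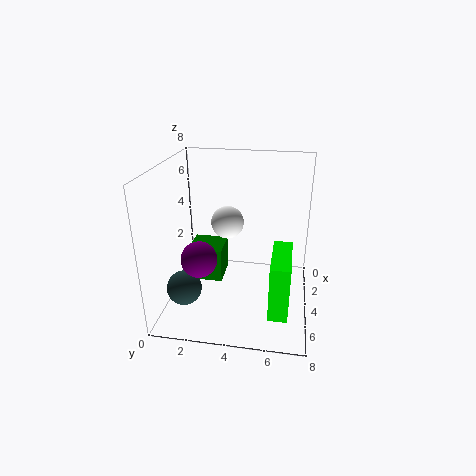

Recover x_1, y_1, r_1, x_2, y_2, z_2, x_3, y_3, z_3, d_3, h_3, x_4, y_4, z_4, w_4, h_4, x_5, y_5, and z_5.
x_1 = 2, y_1 = 3, r_1 = 1, x_2 = 5, y_2 = 1, z_2 = 1, x_3 = 4, y_3 = 6, z_3 = 1, d_3 = 1, h_3 = 3, x_4 = 2, y_4 = 1, z_4 = 1, w_4 = 2, h_4 = 2, x_5 = 5, y_5 = 2, z_5 = 3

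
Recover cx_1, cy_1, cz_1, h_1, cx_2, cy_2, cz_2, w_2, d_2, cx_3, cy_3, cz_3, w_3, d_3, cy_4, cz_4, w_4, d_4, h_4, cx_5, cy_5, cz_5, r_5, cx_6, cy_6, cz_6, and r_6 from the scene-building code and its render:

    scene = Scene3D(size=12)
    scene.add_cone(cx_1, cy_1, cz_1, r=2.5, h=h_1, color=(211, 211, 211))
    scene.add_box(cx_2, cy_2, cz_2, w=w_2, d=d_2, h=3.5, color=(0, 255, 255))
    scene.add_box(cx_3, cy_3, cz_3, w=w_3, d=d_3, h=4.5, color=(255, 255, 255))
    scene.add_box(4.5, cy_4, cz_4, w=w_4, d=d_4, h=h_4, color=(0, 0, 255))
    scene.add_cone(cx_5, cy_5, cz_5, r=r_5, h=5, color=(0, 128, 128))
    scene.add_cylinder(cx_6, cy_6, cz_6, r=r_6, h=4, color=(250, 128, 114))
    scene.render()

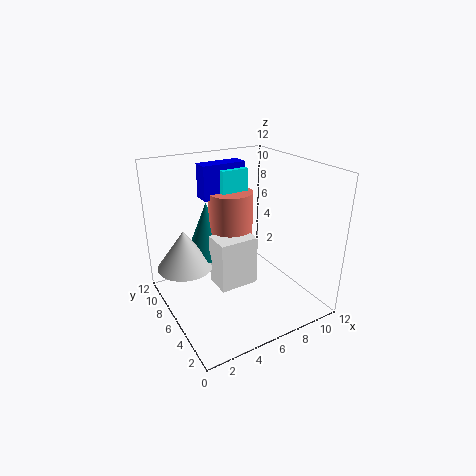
cx_1 = 2.5
cy_1 = 9.5
cz_1 = 2.5
h_1 = 3.5
cx_2 = 6
cy_2 = 8.5
cz_2 = 7.5
w_2 = 2.5
d_2 = 1.5
cx_3 = 4.5
cy_3 = 6
cz_3 = 1
w_3 = 3.5
d_3 = 2.5
cy_4 = 9
cz_4 = 8.5
w_4 = 4
d_4 = 1.5
h_4 = 3
cx_5 = 5
cy_5 = 10
cz_5 = 3
r_5 = 2
cx_6 = 7
cy_6 = 9
cz_6 = 5
r_6 = 2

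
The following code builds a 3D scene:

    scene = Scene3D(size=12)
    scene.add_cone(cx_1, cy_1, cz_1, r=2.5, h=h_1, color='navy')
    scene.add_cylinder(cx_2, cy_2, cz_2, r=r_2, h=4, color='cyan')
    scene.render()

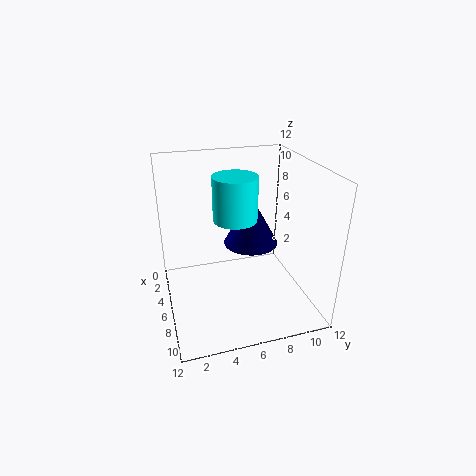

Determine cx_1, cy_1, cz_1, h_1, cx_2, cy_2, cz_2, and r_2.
cx_1 = 3.5; cy_1 = 8; cz_1 = 4; h_1 = 4.5; cx_2 = 3.5; cy_2 = 6.5; cz_2 = 6.5; r_2 = 2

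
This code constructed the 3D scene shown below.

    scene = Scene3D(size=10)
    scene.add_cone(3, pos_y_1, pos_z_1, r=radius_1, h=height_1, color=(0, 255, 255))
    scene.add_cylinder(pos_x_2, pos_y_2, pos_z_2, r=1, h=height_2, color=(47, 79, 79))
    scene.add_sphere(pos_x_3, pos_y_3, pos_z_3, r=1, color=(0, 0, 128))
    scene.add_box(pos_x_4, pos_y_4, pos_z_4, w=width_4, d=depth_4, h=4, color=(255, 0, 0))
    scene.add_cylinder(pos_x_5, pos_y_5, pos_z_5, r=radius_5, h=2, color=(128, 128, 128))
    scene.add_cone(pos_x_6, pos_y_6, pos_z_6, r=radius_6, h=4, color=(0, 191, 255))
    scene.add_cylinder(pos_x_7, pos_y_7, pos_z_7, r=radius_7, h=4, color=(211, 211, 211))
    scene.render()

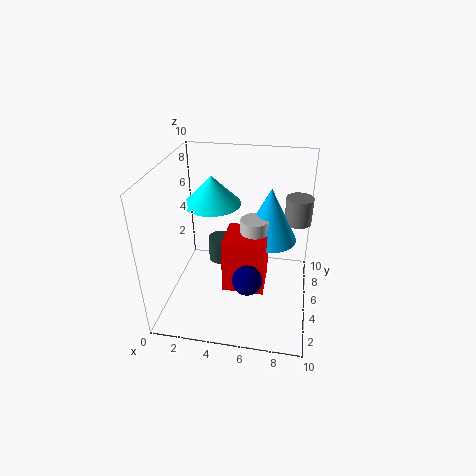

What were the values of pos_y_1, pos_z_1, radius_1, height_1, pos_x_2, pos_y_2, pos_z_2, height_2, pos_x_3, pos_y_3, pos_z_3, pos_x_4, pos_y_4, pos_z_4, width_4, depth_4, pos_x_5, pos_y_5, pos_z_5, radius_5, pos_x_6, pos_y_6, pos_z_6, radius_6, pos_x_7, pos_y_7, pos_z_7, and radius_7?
pos_y_1 = 6; pos_z_1 = 7; radius_1 = 2; height_1 = 2; pos_x_2 = 3; pos_y_2 = 8; pos_z_2 = 1; height_2 = 2; pos_x_3 = 6; pos_y_3 = 3; pos_z_3 = 3; pos_x_4 = 4; pos_y_4 = 4; pos_z_4 = 1; width_4 = 3; depth_4 = 3; pos_x_5 = 9; pos_y_5 = 8; pos_z_5 = 5; radius_5 = 1; pos_x_6 = 7; pos_y_6 = 7; pos_z_6 = 4; radius_6 = 2; pos_x_7 = 6; pos_y_7 = 6; pos_z_7 = 2; radius_7 = 1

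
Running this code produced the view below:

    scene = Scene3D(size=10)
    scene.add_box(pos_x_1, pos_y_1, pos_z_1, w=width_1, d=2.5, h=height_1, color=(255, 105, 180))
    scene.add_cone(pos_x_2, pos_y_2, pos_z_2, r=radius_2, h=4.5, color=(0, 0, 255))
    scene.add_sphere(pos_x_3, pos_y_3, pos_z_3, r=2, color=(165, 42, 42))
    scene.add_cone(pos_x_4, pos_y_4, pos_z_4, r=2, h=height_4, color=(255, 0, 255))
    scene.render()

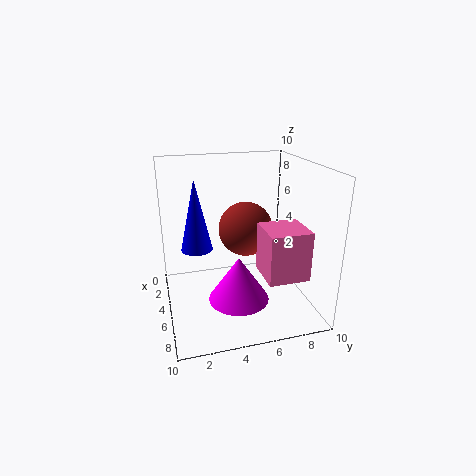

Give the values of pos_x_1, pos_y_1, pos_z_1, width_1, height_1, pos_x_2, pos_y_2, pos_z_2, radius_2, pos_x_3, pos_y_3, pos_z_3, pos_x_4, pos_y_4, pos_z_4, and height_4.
pos_x_1 = 7.5
pos_y_1 = 5.5
pos_z_1 = 4
width_1 = 2.5
height_1 = 3
pos_x_2 = 6
pos_y_2 = 2
pos_z_2 = 5
radius_2 = 1
pos_x_3 = 3.5
pos_y_3 = 6
pos_z_3 = 5
pos_x_4 = 7
pos_y_4 = 4.5
pos_z_4 = 1.5
height_4 = 3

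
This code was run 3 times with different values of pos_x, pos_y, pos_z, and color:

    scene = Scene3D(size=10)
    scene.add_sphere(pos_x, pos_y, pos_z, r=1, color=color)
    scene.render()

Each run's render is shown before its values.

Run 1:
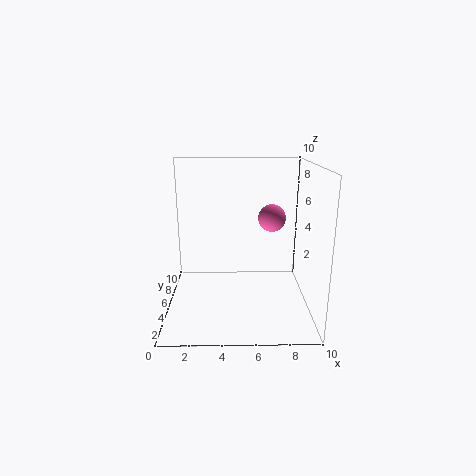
pos_x = 7.5
pos_y = 6.5
pos_z = 6
color = 'hotpink'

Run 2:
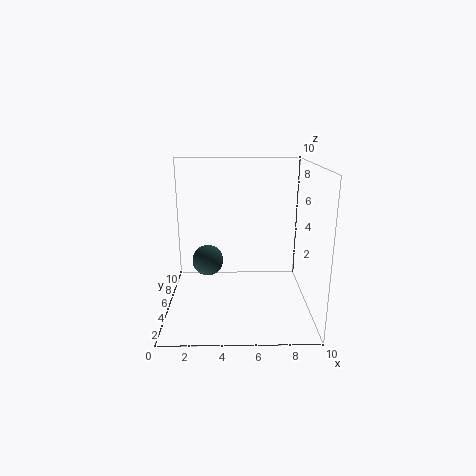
pos_x = 3
pos_y = 3.5
pos_z = 4
color = 'darkslategray'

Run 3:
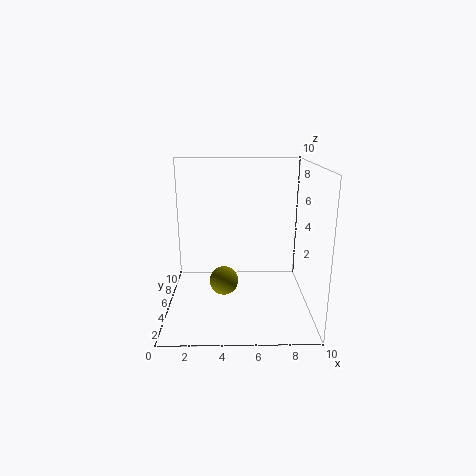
pos_x = 4
pos_y = 4.5
pos_z = 2
color = 'olive'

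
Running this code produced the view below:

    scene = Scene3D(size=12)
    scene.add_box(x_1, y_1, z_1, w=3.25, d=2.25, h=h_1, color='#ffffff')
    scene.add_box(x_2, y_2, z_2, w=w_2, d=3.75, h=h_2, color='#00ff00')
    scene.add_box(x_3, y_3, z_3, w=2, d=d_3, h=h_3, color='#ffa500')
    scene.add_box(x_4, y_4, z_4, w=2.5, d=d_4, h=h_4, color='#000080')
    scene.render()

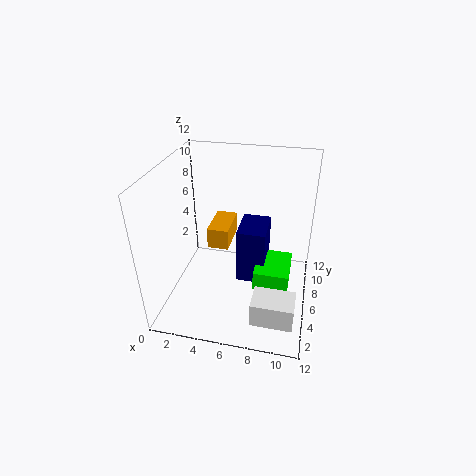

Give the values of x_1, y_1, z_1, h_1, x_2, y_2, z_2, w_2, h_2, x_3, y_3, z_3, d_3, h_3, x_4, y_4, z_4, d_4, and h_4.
x_1 = 8; y_1 = 1; z_1 = 1.5; h_1 = 2; x_2 = 7.5; y_2 = 5; z_2 = 1.5; w_2 = 3; h_2 = 1.75; x_3 = 2.5; y_3 = 8.25; z_3 = 3; d_3 = 3.75; h_3 = 2; x_4 = 5.75; y_4 = 6.25; z_4 = 1.25; d_4 = 3.5; h_4 = 5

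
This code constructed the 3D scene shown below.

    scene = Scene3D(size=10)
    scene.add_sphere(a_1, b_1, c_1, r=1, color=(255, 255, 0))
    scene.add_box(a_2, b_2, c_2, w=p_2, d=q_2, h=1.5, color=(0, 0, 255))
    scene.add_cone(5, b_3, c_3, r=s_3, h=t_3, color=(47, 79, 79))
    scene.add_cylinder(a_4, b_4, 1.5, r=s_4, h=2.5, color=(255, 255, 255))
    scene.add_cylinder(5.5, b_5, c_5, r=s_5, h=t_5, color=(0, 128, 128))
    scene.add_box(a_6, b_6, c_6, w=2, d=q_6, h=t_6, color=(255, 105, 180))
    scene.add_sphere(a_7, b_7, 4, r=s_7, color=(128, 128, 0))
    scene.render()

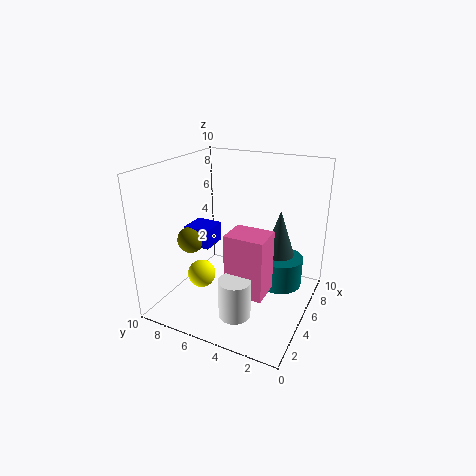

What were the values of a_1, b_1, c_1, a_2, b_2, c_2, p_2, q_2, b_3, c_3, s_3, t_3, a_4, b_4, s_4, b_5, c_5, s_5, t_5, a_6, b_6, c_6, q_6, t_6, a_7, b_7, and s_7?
a_1 = 4
b_1 = 7.5
c_1 = 2
a_2 = 5
b_2 = 7.5
c_2 = 3.5
p_2 = 2
q_2 = 2
b_3 = 2
c_3 = 4.5
s_3 = 1
t_3 = 3
a_4 = 1.5
b_4 = 3.5
s_4 = 1
b_5 = 2
c_5 = 2
s_5 = 1.5
t_5 = 2
a_6 = 2
b_6 = 2
c_6 = 2.5
q_6 = 2.5
t_6 = 4
a_7 = 5
b_7 = 9
s_7 = 1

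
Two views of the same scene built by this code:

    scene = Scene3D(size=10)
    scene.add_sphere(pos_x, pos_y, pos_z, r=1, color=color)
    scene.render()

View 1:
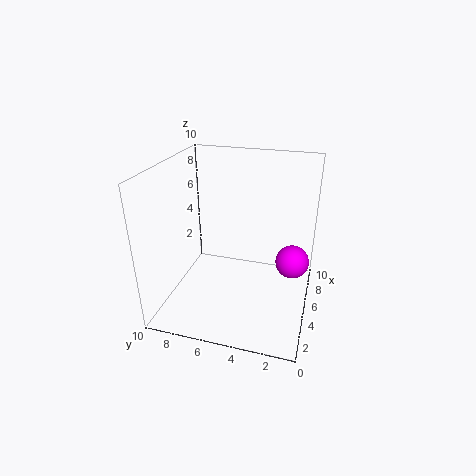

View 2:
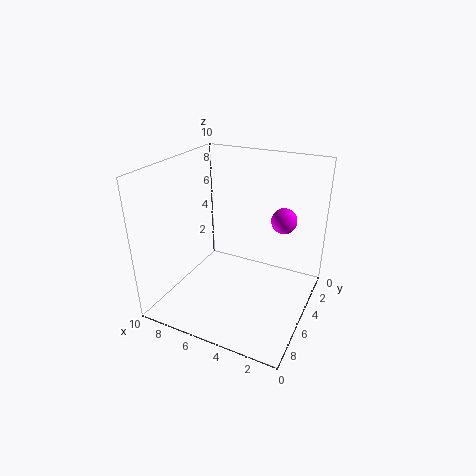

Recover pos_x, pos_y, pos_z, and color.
pos_x = 3; pos_y = 1; pos_z = 5; color = 'magenta'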